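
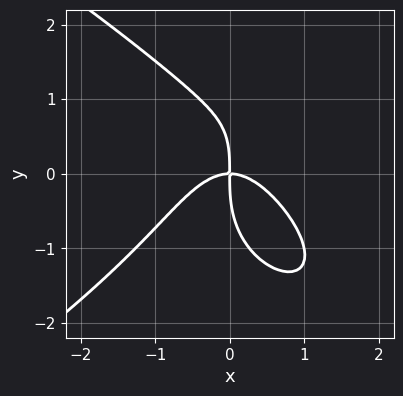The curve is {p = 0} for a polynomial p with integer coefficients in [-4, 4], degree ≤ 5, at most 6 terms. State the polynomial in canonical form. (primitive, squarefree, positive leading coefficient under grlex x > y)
1. The degree is 4 — a generic line meets the curve in up to 4 points.
2. Observable constraints: one x-axis crossing is at x = 0; it crosses the y-axis at the gridline y = 0.
3. The integer polynomial consistent with all of this is the stated p.

y^4 + 3*x^3 - x*y^2 + 3*x*y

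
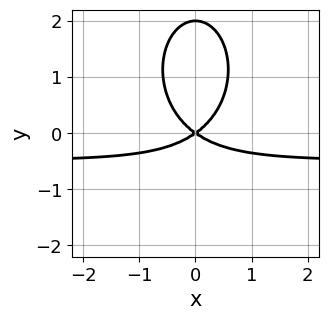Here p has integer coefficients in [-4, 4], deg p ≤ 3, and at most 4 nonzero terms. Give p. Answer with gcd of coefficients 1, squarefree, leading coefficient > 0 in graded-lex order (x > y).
The degree is 3 — a generic line meets the curve in up to 3 points.
Symmetries: it's symmetric under x → −x, forcing even powers of x.
Reading off the gridlines: among the integer gridlines, it crosses the y-axis at y ∈ {0, 2}; it crosses the x-axis at the gridline x = 0.
These observations pin down the coefficients.

2*x^2*y + y^3 + x^2 - 2*y^2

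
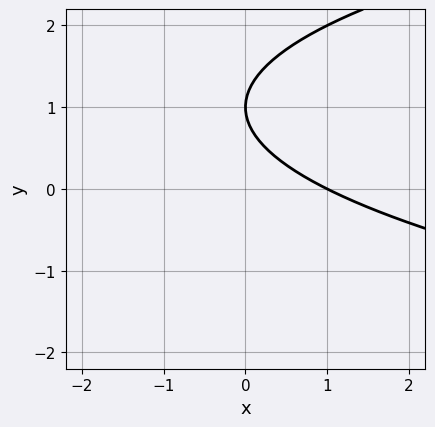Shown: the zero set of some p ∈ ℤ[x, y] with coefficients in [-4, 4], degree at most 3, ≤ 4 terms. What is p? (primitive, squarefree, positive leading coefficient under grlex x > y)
y^2 - x - 2*y + 1

1. Degree: a generic line meets the curve in up to 2 points, so deg p = 2.
2. From the visible intercepts: it crosses the x-axis at the gridline x = 1; it crosses the y-axis at the gridline y = 1.
3. Together with the visible shape, these determine p as stated.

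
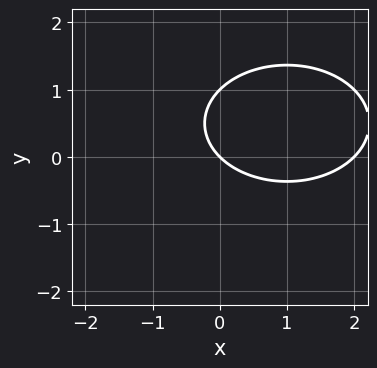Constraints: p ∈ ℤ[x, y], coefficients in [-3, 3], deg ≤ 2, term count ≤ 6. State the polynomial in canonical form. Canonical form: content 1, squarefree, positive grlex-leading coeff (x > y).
Degree: no degree-1 curve has this shape, so deg p = 2.
Reading off the gridlines: among the integer gridlines, it crosses the y-axis at y ∈ {0, 1}; the x-axis gridline crossings are at x ∈ {0, 2}.
These observations pin down the coefficients.

x^2 + 2*y^2 - 2*x - 2*y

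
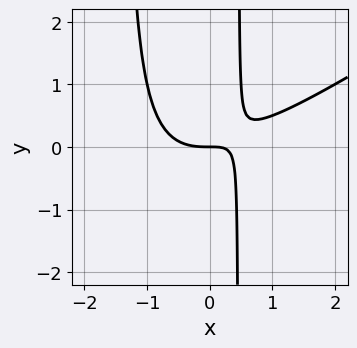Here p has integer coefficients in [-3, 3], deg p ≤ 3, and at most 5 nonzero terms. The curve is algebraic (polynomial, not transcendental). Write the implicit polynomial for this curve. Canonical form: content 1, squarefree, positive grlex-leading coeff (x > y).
2*x^3 - 3*x^2*y - 3*x*y + 2*y

(a) Degree: a generic line meets the curve in up to 3 points, so deg p = 3.
(b) Reading off the gridlines: it crosses the x-axis at the gridline x = 0; it meets the y-axis at y = 0 (among the integer gridlines).
(c) Together with the visible shape, these determine p as stated.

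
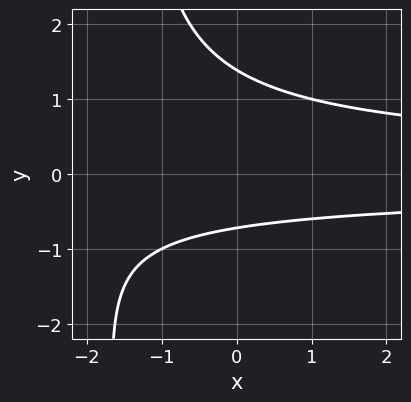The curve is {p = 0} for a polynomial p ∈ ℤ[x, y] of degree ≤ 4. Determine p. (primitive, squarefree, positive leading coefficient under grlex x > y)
2*x*y^2 + 3*y^2 - 2*y - 3

First, degree: no degree-2 curve has this shape, so deg p = 3.
Next, observable constraints: no x-intercept at any integer in the box.
Finally, matching integer coefficients to the picture gives p.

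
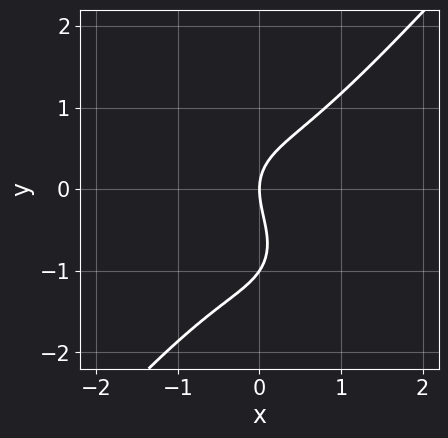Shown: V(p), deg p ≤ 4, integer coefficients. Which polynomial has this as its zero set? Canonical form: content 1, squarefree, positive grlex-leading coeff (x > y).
3*x^3 - 2*y^3 - 2*y^2 + 3*x

(a) The degree is 3 — no degree-2 curve has this shape.
(b) From the axis intercepts and sections: it crosses the x-axis at the gridline x = 0; the y-axis gridline crossings are at y ∈ {-1, 0}.
(c) Together with the visible shape, these determine p as stated.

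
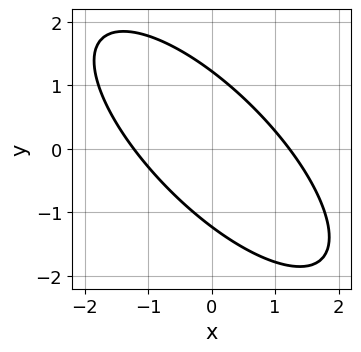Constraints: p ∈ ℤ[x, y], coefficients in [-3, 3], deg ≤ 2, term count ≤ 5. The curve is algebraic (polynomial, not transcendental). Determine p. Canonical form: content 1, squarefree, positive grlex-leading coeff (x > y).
(a) The degree is 2 — no degree-1 curve has this shape.
(b) Putting this together gives p.

2*x^2 + 3*x*y + 2*y^2 - 3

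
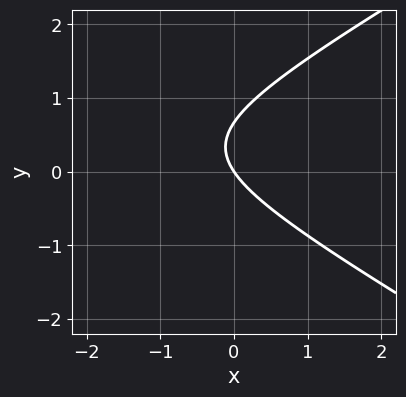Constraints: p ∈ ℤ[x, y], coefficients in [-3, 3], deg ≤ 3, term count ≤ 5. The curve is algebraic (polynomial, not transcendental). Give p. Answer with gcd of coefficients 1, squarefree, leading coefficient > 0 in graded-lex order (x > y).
x^2 - 3*y^2 + 3*x + 2*y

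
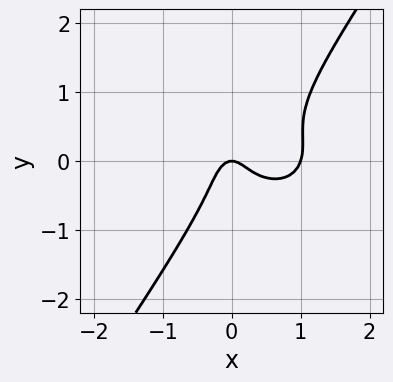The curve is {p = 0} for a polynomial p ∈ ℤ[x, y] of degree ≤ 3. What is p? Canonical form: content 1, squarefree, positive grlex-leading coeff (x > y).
First, deg p = 3. No degree-2 curve has this shape.
Then, observable constraints: among the integer gridlines, it crosses the x-axis at x ∈ {0, 1}; it meets the y-axis at y = 0 (among the integer gridlines).
Finally, assembling these constraints gives the stated polynomial.

3*x^3 + 3*x*y^2 - 3*y^3 - 3*x^2 - y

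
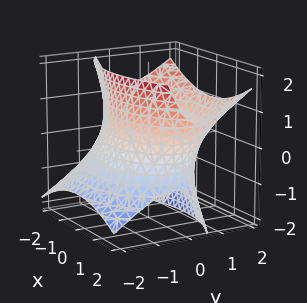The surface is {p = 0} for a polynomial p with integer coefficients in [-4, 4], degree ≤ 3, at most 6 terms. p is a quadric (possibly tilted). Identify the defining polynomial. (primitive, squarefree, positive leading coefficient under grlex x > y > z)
The degree is 2 — the shape is more complex than any degree-1 surface.
Observable constraints: no z-intercept at any integer in the box.
Assembling these constraints gives the stated polynomial.

x^2 + 2*y^2 - 2*y*z - z^2 - 3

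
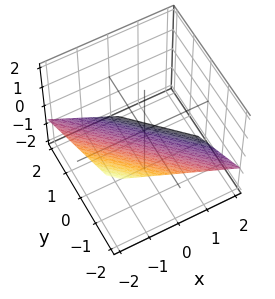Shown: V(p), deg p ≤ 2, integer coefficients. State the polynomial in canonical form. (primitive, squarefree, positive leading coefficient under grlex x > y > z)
2*x + 2*y + 3*z + 2

(a) deg p = 1. Every cross-section is a straight line — this is a plane.
(b) From the axis intercepts and sections: it crosses the x-axis at the gridline x = -1; one y-axis crossing is at y = -1.
(c) Matching integer coefficients to the picture gives p.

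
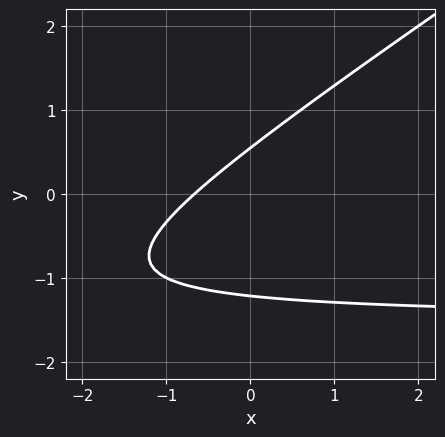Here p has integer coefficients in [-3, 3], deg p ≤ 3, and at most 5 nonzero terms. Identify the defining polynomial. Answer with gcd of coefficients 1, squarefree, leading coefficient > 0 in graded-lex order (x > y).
1. The degree is 2 — a generic line meets the curve in up to 2 points.
2. Solving for integer coefficients yields p as stated.

2*x*y - 3*y^2 + 3*x - 2*y + 2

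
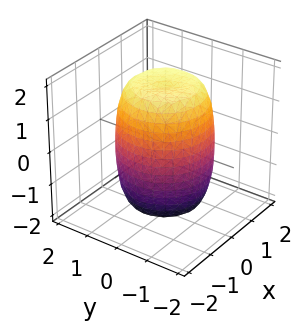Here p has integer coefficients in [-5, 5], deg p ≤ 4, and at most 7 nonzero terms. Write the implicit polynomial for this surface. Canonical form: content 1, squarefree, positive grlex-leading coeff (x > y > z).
1. Degree: a generic line meets the surface in up to 4 points, so deg p = 4.
2. Symmetries: the surface is invariant under rotation about z: p = q(x² + y², z).
3. Checking where it meets the axes: a circular section at z = 1 has radius between 1 and 2.
4. Fitting integer coefficients to these (and the overall shape) gives p.

2*x^4 + 4*x^2*y^2 + 2*y^4 - 2*x^2 - 2*y^2 + z^2 - 3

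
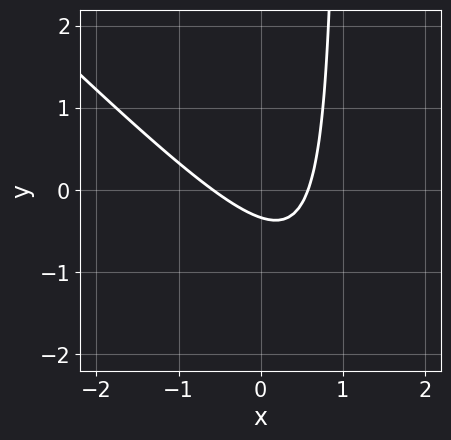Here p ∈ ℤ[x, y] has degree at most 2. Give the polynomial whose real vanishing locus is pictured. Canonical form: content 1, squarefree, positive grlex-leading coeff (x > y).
3*x^2 + 3*x*y - 3*y - 1

Degree: no degree-1 curve has this shape, so deg p = 2.
Matching integer coefficients to the picture gives p.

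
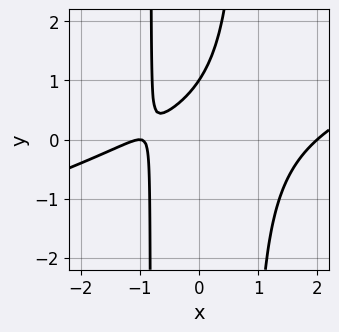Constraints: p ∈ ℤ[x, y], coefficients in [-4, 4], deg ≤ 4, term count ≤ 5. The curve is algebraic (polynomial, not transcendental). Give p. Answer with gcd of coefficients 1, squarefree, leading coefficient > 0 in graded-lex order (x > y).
x^3 - 3*x^2*y - 3*x + 2*y - 2

The degree is 3 — no degree-2 curve has this shape.
Against the integer gridlines: it crosses the y-axis at the gridline y = 1; among the integer gridlines, it crosses the x-axis at x ∈ {-1, 2}.
Fitting integer coefficients to these (and the overall shape) gives p.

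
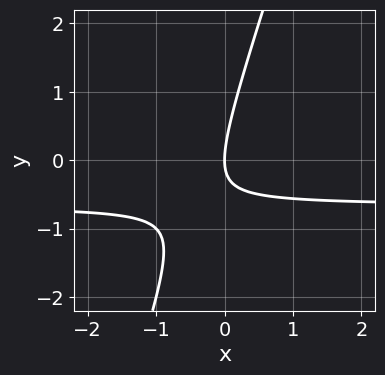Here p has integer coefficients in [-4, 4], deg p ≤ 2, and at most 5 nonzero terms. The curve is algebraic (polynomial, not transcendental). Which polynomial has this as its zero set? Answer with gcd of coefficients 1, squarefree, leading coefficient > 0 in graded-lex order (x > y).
3*x*y - y^2 + 2*x

1. The degree is 2 — the shape is more complex than any degree-1 curve.
2. Reading off the gridlines: it meets the x-axis at x = 0 (among the integer gridlines); one y-axis crossing is at y = 0.
3. Matching integer coefficients to the picture gives p.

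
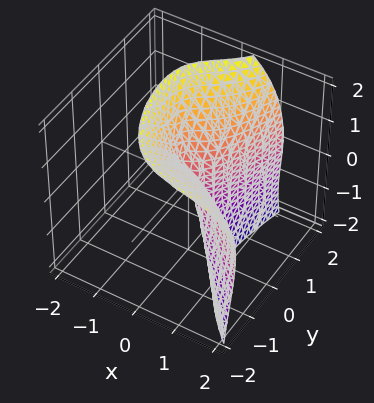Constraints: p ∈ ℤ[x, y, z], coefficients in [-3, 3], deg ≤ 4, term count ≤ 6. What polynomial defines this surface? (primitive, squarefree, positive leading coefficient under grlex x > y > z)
1. The degree is 3 — the shape is more complex than any degree-2 surface.
2. Checking where it meets the axes: it crosses the x-axis at the gridline x = 0; it meets the z-axis at z = 0 (among the integer gridlines).
3. Solving for integer coefficients yields p as stated.

3*x^3 + 3*x^2*y + 2*x*z^2 + z^3 - 3*y^2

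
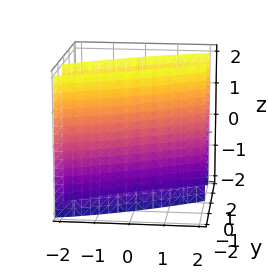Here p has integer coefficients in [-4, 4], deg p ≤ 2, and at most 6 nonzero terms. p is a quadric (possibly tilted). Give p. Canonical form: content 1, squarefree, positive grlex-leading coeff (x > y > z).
x^2 - 3*x*y + 3*y^2 - 3

First, there are 2 components. They look like related sheets of one shape, so recover p as a whole.
Next, deg p = 2. No degree-1 surface has this shape.
Then, from the visible intercepts: no z-intercept at any integer in the box; among the integer gridlines, it crosses the y-axis at y ∈ {-1, 1}.
Finally, putting this together gives p.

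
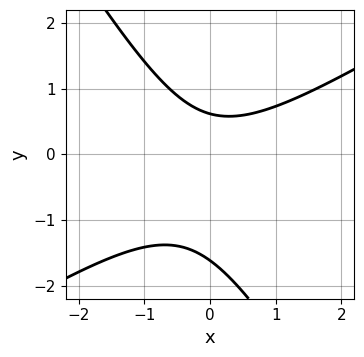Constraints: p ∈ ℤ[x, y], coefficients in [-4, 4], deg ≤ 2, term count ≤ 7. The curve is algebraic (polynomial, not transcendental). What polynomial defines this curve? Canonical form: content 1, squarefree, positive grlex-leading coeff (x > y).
x^2 - x*y - y^2 - y + 1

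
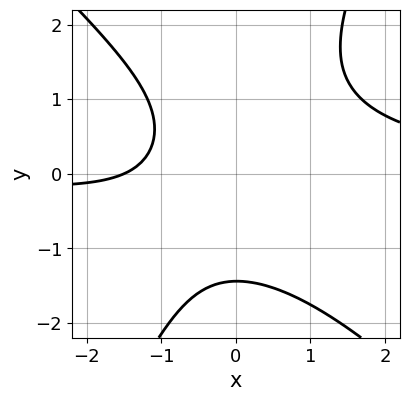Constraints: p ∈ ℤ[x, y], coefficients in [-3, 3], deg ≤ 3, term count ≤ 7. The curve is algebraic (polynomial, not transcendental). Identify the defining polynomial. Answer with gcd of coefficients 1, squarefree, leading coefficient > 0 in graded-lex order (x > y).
First, deg p = 3. No degree-2 curve has this shape.
Finally, solving for integer coefficients yields p as stated.

2*x^2*y + x*y^2 - y^3 - 2*x - 3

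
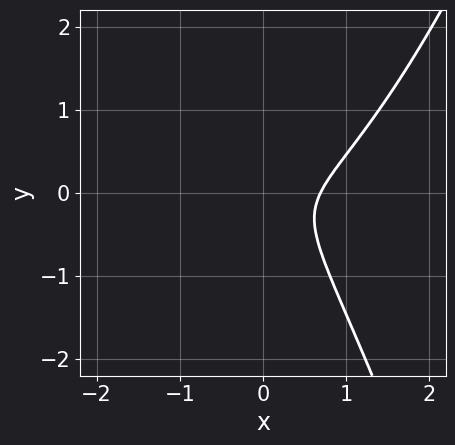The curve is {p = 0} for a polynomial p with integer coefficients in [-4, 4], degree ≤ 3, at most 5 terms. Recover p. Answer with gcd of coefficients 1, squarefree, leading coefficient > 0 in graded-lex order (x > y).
3*x^3 - 3*x*y - 3*y^2 - 1

deg p = 3.
Reading off the gridlines: no y-intercept at any integer in the box.
Putting this together gives p.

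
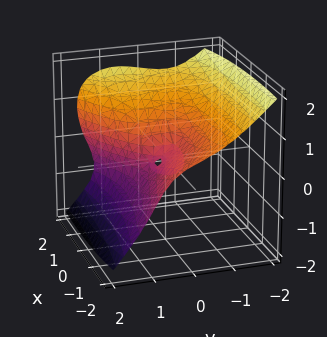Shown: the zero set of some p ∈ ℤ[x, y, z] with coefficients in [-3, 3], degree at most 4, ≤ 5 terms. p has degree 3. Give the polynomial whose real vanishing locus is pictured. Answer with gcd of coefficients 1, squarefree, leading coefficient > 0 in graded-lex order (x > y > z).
(a) deg p = 3. The shape is more complex than any degree-2 surface.
(b) Checking where it meets the axes: it crosses the z-axis at the gridline z = 0; one y-axis crossing is at y = 0; one x-axis crossing is at x = 0.
(c) Putting this together gives p.

3*y^3 + 3*z^3 - x^2 - 2*x*y - 3*x*z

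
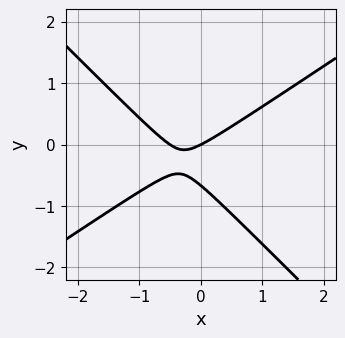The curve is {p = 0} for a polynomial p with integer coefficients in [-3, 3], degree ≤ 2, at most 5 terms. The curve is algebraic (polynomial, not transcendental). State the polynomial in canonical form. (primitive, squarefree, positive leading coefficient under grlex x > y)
First, degree: no degree-1 curve has this shape, so deg p = 2.
Then, from the axis intercepts and sections: it meets the x-axis at x = 0 (among the integer gridlines); it meets the y-axis at y = 0 (among the integer gridlines).
Finally, the integer polynomial consistent with all of this is the stated p.

2*x^2 - x*y - 3*y^2 + x - 2*y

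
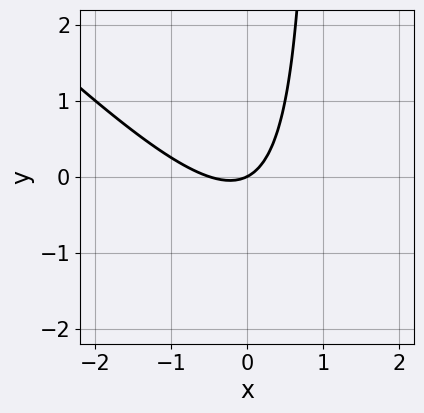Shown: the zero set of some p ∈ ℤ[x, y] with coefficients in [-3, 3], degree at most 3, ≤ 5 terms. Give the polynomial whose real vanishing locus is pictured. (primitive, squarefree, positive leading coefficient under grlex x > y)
2*x^2 + 2*x*y + x - 2*y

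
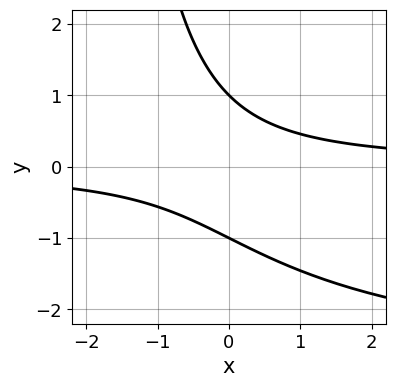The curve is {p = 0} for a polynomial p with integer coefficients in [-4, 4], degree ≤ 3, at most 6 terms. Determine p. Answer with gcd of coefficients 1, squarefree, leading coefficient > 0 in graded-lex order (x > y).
x*y^2 + 3*x*y + 2*y^2 - 2

First, deg p = 3. A generic line meets the curve in up to 3 points.
Then, against the integer gridlines: among the integer gridlines, it crosses the y-axis at y ∈ {-1, 1}; no x-intercept at any integer in the box.
Finally, putting this together gives p.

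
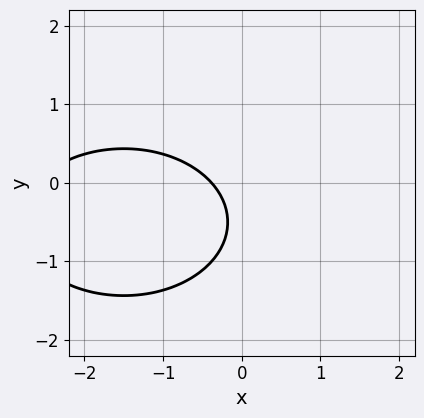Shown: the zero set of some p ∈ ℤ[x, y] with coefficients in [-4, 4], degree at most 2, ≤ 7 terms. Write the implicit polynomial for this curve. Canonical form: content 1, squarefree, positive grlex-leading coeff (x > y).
1. deg p = 2. No degree-1 curve has this shape.
2. Observable constraints: the curve avoids every integer y-axis point in the box.
3. Matching integer coefficients to the picture gives p.

x^2 + 2*y^2 + 3*x + 2*y + 1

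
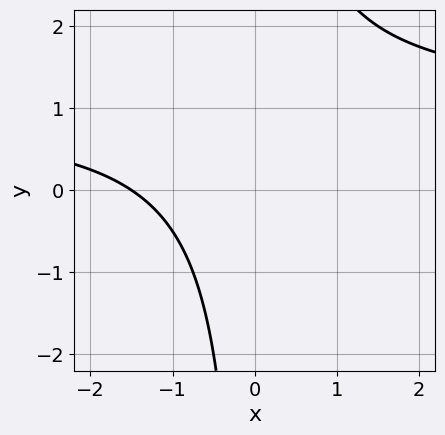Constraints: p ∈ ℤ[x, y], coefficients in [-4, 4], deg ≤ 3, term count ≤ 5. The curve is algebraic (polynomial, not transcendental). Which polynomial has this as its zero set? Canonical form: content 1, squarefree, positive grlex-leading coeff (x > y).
Degree: a generic line meets the curve in up to 2 points, so deg p = 2.
Observable constraints: it misses every integer gridline on the y-axis.
Putting this together gives p.

2*x*y - 2*x - 3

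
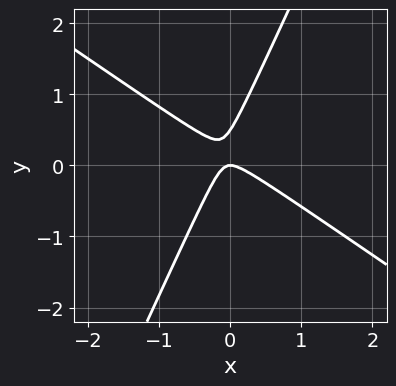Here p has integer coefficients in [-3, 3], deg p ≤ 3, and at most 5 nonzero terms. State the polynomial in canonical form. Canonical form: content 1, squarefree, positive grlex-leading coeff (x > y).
3*x^2 + 3*x*y - 2*y^2 + y

(a) Degree: a generic line meets the curve in up to 2 points, so deg p = 2.
(b) Checking where it meets the axes: it crosses the y-axis at the gridline y = 0; it crosses the x-axis at the gridline x = 0.
(c) Putting this together gives p.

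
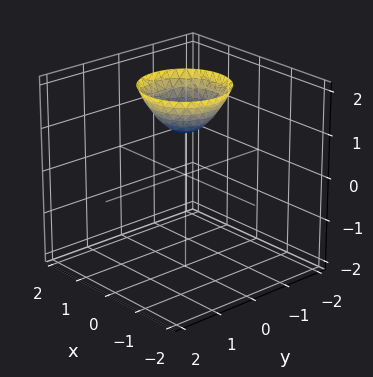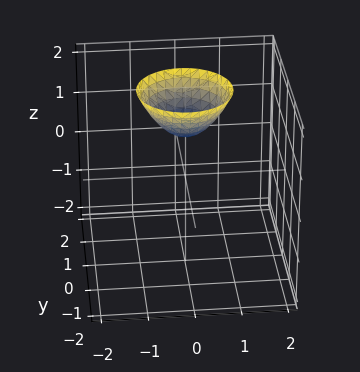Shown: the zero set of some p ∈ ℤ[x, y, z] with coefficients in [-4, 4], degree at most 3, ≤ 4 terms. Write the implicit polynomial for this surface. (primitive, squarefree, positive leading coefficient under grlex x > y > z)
x^2 + y^2 - z + 1

1. The degree is 2 — the shape is more complex than any degree-1 surface.
2. Symmetries: the z-axis is an axis of rotation, so x and y enter only as x² + y².
3. From the visible intercepts: one z-axis crossing is at z = 1; the surface avoids every integer y-axis point in the box.
4. Putting this together gives p.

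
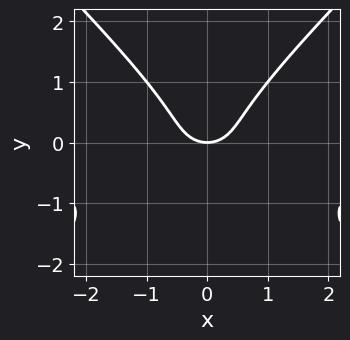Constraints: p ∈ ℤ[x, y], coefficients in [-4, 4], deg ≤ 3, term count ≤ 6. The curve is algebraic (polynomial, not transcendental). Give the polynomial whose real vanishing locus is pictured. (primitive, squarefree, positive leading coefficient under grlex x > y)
1. deg p = 3. A generic line meets the curve in up to 3 points.
2. Symmetries: mirror symmetry x ↦ −x ⇒ only even powers of x.
3. Reading off the gridlines: one y-axis crossing is at y = 0; one x-axis crossing is at x = 0.
4. Solving for integer coefficients yields p as stated.

3*x^2*y - 3*y^3 + 2*x^2 - 2*y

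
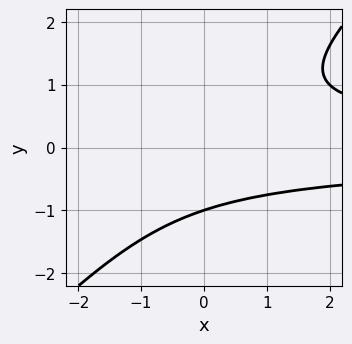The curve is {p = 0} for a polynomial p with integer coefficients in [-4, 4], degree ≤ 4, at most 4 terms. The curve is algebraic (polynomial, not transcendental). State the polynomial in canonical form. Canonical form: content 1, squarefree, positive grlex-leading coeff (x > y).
x*y^2 - y^3 - 1

(a) Degree: a generic line meets the curve in up to 3 points, so deg p = 3.
(b) Reading off the gridlines: it meets the y-axis at y = -1 (among the integer gridlines); no x-intercept at any integer in the box.
(c) Together with the visible shape, these determine p as stated.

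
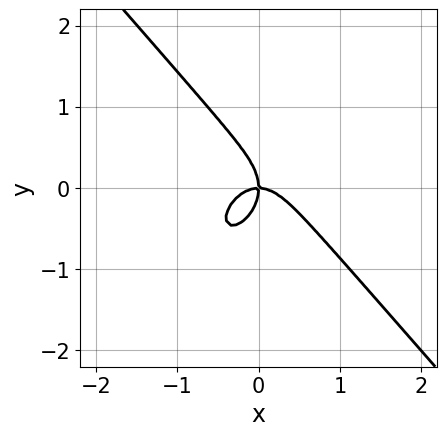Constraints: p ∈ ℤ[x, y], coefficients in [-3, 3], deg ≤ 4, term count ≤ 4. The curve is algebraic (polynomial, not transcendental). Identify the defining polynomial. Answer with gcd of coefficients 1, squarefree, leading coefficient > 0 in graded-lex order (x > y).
3*x^3 + 2*y^3 + 2*x*y

First, deg p = 3. The shape is more complex than any degree-2 curve.
Next, against the integer gridlines: it meets the x-axis at x = 0 (among the integer gridlines); it meets the y-axis at y = 0 (among the integer gridlines).
Finally, together with the visible shape, these determine p as stated.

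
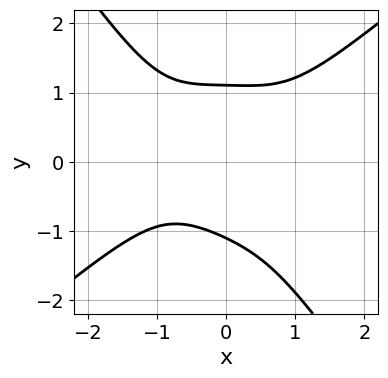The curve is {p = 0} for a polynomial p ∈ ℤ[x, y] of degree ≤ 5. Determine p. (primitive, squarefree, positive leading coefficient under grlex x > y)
First, deg p = 4. No degree-3 curve has this shape.
Then, from the visible intercepts: it misses every integer gridline on the x-axis.
Finally, solving for integer coefficients yields p as stated.

2*x^4 - 2*x*y^3 - 2*y^4 + 2*x*y^2 + 3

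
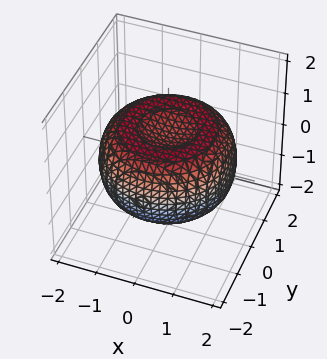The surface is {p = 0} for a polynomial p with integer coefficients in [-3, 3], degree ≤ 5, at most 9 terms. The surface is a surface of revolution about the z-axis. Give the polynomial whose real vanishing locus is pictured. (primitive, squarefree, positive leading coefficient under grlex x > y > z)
First, the degree is 4 — the shape is more complex than any degree-3 surface.
Then, symmetry: every cross-section ⟂ z is a circle, so x, y appear only via x² + y².
Then, from the visible intercepts: a circular section at z = -1 has radius exactly 1.
Finally, these observations pin down the coefficients.

x^4 + 2*x^2*y^2 + y^4 - 2*x^2 - 2*y^2 + 3*z^2 - 2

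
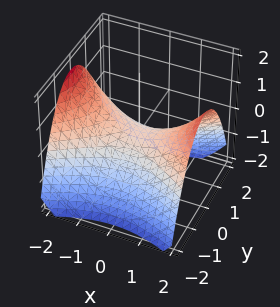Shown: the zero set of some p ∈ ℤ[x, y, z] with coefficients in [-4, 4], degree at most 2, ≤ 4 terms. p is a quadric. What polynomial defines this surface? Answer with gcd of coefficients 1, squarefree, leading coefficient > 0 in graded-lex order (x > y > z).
The degree is 2 — a saddle surface; a quadric.
Symmetries: mirror symmetry y ↦ −y ⇒ only even powers of y; the x ↦ −x reflection is a symmetry, so x appears only in even powers.
Reading off the gridlines: it crosses the y-axis at the gridline y = 0; one x-axis crossing is at x = 0.
Putting this together gives p.

x^2 - 2*y^2 - 3*z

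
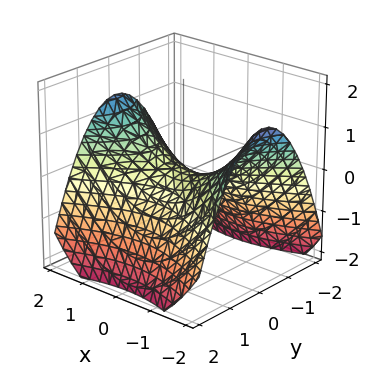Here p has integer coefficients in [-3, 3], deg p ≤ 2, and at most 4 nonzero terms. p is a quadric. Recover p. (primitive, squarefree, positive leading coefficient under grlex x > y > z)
x^2 - 2*y^2 - 3*z

The degree is 2 — a hyperbolic paraboloid; a quadric.
Symmetries: the x ↦ −x reflection is a symmetry, so x appears only in even powers; it's symmetric under y → −y, forcing even powers of y.
From the visible intercepts: it meets the y-axis at y = 0 (among the integer gridlines); one x-axis crossing is at x = 0; one z-axis crossing is at z = 0.
The integer polynomial consistent with all of this is the stated p.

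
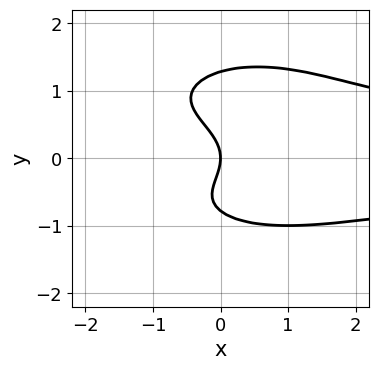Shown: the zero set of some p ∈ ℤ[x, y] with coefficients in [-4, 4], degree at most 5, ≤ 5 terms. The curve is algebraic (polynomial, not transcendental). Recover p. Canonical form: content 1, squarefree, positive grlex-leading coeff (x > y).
x^2*y^2 + 2*y^4 - y^3 - 2*y^2 - 2*x

(a) Degree: a generic line meets the curve in up to 4 points, so deg p = 4.
(b) Checking where it meets the axes: one y-axis crossing is at y = 0; one x-axis crossing is at x = 0.
(c) These observations pin down the coefficients.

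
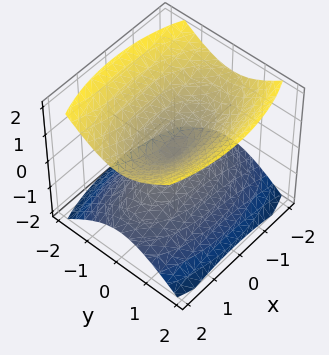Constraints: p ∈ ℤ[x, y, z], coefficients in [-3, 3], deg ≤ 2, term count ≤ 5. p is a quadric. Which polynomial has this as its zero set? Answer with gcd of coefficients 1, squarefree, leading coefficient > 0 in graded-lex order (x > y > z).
x^2 + 3*y^2 - 3*z^2

The picture has 2 separate pieces.
Degree: a double cone through the origin; a quadric, so deg p = 2.
Symmetries: the x ↦ −x reflection is a symmetry, so x appears only in even powers; the z ↦ −z reflection is a symmetry, so z appears only in even powers; the y ↦ −y reflection is a symmetry, so y appears only in even powers.
Observable constraints: it meets the y-axis at y = 0 (among the integer gridlines); it crosses the x-axis at the gridline x = 0; it crosses the z-axis at the gridline z = 0.
These observations pin down the coefficients.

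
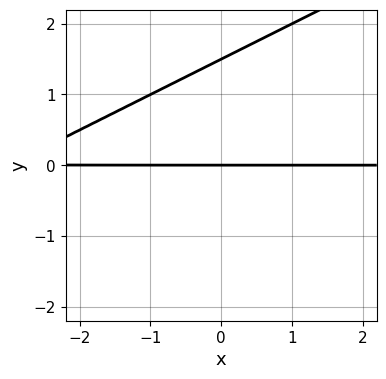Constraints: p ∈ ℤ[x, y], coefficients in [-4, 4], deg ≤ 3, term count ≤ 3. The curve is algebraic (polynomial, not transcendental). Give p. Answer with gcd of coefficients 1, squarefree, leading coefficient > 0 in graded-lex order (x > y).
(a) deg p = 2. A generic line meets the curve in up to 2 points.
(b) Against the integer gridlines: it crosses the y-axis at the gridline y = 0; the visible x-axis segment lies entirely on the curve.
(c) Putting this together gives p.

x*y - 2*y^2 + 3*y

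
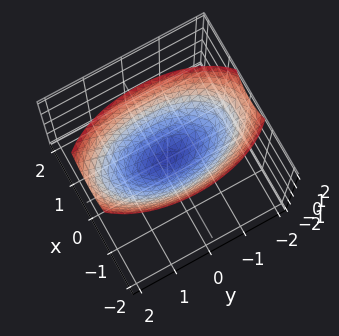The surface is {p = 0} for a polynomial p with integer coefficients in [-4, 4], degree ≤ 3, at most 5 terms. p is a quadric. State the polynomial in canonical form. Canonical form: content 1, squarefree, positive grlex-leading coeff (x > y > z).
3*x^2 + y^2 - 3*z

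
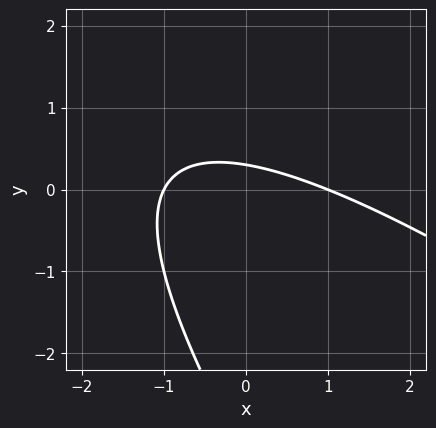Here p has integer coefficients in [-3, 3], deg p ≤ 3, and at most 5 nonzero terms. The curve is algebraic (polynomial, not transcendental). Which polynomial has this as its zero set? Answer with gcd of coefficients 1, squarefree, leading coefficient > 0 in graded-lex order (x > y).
(a) The degree is 2 — no degree-1 curve has this shape.
(b) Reading off the gridlines: the x-axis gridline crossings are at x ∈ {-1, 1}.
(c) Solving for integer coefficients yields p as stated.

x^2 + 2*x*y + y^2 + 3*y - 1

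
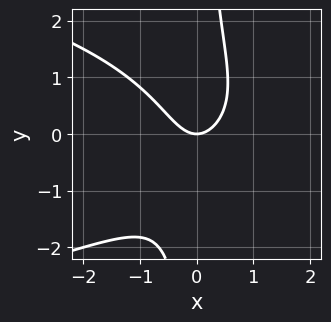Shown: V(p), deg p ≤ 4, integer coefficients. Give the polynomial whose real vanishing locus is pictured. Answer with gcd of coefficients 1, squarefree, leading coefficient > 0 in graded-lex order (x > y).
First, deg p = 3. The shape is more complex than any degree-2 curve.
Next, from the axis intercepts and sections: one x-axis crossing is at x = 0; one y-axis crossing is at y = 0.
Finally, solving for integer coefficients yields p as stated.

2*x*y^2 + 3*x^2 - 2*y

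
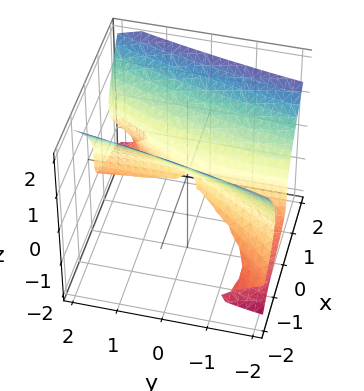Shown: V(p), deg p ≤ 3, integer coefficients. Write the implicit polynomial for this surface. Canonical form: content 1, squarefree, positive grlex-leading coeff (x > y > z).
3*x^2*z - x*y*z - 3*z^3 + 3*x^2 - 2*x*y

Degree: no degree-2 surface has this shape, so deg p = 3.
From the axis intercepts and sections: one z-axis crossing is at z = 0; it meets the x-axis at x = 0 (among the integer gridlines).
Assembling these constraints gives the stated polynomial. Check: (0, -2, 0) on the y-axis lies on the surface, and p(0, -2, 0) = 0. ✓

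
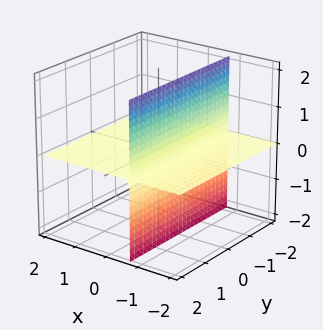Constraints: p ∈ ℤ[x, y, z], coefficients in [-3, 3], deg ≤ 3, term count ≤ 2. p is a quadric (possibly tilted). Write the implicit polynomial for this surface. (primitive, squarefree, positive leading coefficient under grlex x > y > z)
3*x*z + 2*z

(a) I count 2 distinct pieces.
(b) Degree: the shape is more complex than any degree-1 surface, so deg p = 2.
(c) From the axis intercepts and sections: every point of the y-axis in the box is on the surface; every point of the x-axis in the box is on the surface; it meets the z-axis at z = 0 (among the integer gridlines).
(d) Putting this together gives p.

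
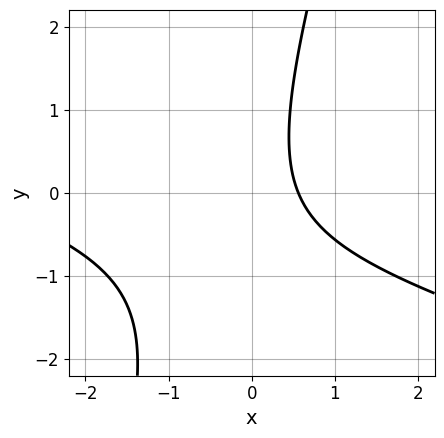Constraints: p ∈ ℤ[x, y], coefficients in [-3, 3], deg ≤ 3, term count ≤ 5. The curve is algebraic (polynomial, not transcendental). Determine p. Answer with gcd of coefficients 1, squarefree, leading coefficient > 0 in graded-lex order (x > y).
deg p = 2. No degree-1 curve has this shape.
Reading off the gridlines: it misses every integer gridline on the y-axis.
The integer polynomial consistent with all of this is the stated p.

x^2 + 3*x*y - y^2 + 3*x - 2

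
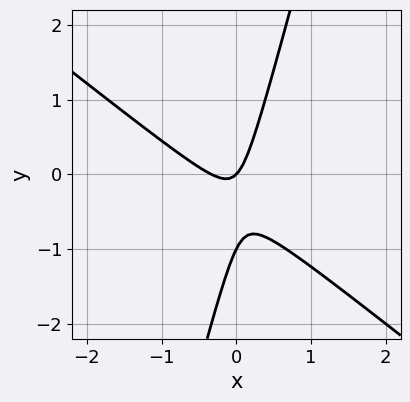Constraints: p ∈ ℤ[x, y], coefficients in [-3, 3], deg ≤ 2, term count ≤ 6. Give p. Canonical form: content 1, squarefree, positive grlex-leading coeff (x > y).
3*x^2 + 3*x*y - y^2 + x - y

(a) The degree is 2 — a generic line meets the curve in up to 2 points.
(b) Against the integer gridlines: it crosses the x-axis at the gridline x = 0; the y-axis gridline crossings are at y ∈ {-1, 0}.
(c) These observations pin down the coefficients.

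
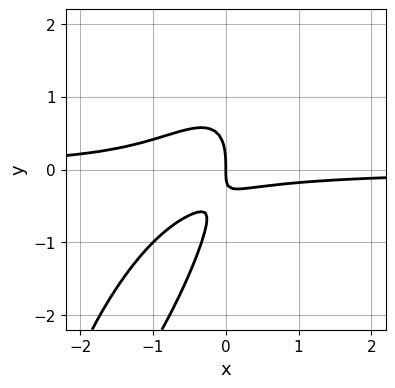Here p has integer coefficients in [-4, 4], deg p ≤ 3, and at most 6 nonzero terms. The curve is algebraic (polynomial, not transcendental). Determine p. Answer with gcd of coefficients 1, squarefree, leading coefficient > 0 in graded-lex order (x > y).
1. deg p = 3.
2. Observable constraints: it crosses the y-axis at the gridline y = 0; one x-axis crossing is at x = 0.
3. Putting this together gives p.

3*x^2*y - 3*x*y^2 + y^3 + 2*x*y + x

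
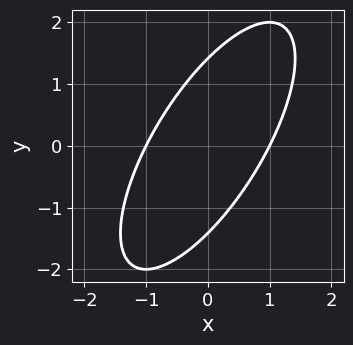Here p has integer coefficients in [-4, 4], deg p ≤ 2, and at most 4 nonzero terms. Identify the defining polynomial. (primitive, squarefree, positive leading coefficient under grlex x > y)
(a) The degree is 2 — the shape is more complex than any degree-1 curve.
(b) Observable constraints: the x-axis gridline crossings are at x ∈ {-1, 1}.
(c) Matching integer coefficients to the picture gives p.

2*x^2 - 2*x*y + y^2 - 2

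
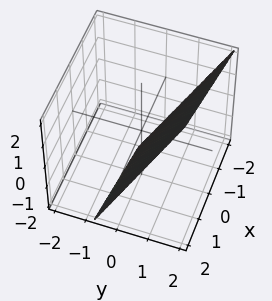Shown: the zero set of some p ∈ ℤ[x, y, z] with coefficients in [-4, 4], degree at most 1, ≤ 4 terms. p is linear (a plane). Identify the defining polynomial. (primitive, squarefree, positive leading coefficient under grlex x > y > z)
x + 3*y - z - 2

1. Degree: every cross-section is a straight line — this is a plane, so deg p = 1.
2. From the visible intercepts: it crosses the x-axis at the gridline x = 2; one z-axis crossing is at z = -2.
3. Solving for integer coefficients yields p as stated.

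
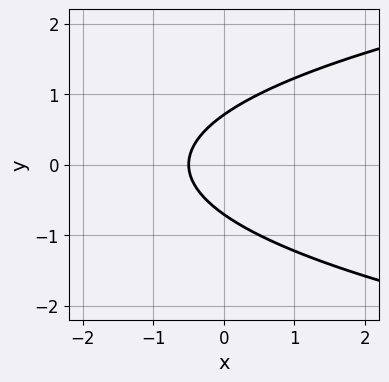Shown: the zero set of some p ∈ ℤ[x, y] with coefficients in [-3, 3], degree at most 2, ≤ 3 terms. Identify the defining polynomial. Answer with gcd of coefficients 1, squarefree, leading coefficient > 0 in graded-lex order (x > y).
2*y^2 - 2*x - 1

First, the degree is 2 — the shape is more complex than any degree-1 curve.
Then, symmetries: mirror symmetry y ↦ −y ⇒ only even powers of y.
Finally, these observations pin down the coefficients.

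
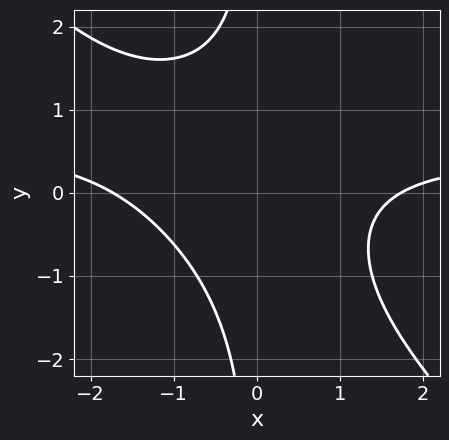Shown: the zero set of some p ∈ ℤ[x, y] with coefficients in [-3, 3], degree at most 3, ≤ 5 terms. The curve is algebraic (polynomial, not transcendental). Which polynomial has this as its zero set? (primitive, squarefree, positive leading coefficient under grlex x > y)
2*x^2*y + 2*x*y^2 - x^2 + 3

(a) Degree: the shape is more complex than any degree-2 curve, so deg p = 3.
(b) From the visible intercepts: the curve avoids every integer y-axis point in the box.
(c) Putting this together gives p.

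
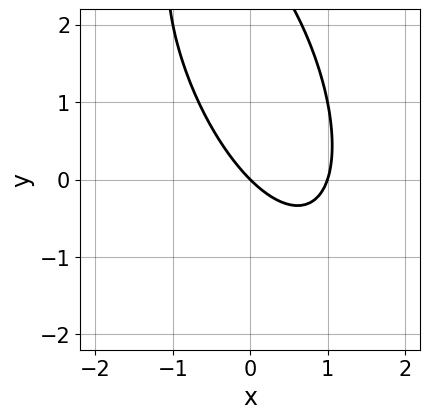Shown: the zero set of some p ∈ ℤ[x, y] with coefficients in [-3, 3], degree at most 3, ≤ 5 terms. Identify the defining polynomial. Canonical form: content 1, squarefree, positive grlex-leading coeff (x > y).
3*x^2 + 2*x*y + y^2 - 3*x - 3*y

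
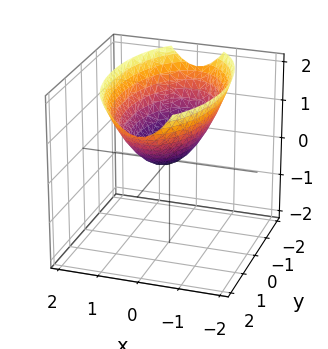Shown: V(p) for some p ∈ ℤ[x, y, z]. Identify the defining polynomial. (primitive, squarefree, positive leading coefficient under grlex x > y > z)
Degree: a single bowl opening along one axis; a quadric, so deg p = 2.
Symmetries: it's symmetric under y → −y, forcing even powers of y; it's symmetric under x → −x, forcing even powers of x.
Against the integer gridlines: it crosses the z-axis at the gridline z = 0; it meets the y-axis at y = 0 (among the integer gridlines).
The integer polynomial consistent with all of this is the stated p.

3*x^2 + y^2 - 3*z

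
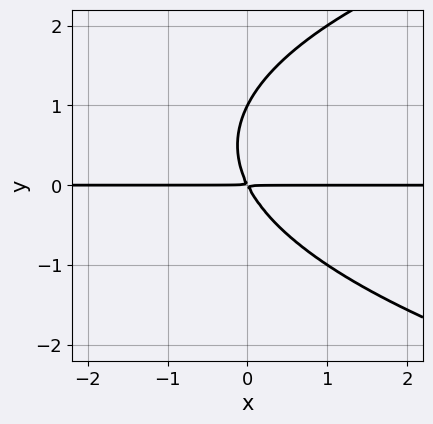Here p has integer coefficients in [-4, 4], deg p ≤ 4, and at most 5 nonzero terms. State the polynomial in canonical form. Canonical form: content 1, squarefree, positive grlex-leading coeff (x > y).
y^3 - 2*x*y - y^2

deg p = 3. The shape is more complex than any degree-2 curve.
From the axis intercepts and sections: every point of the x-axis in the box is on the curve; it meets the y-axis at y = 1 (among the integer gridlines).
The integer polynomial consistent with all of this is the stated p.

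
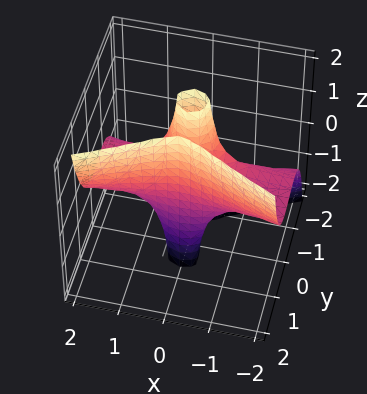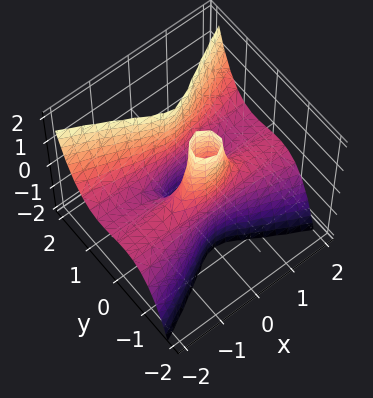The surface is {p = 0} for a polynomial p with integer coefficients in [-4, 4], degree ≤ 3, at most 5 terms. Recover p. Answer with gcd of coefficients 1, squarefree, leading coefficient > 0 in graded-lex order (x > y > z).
1. deg p = 3. The shape is more complex than any degree-2 surface.
2. Against the integer gridlines: every point of the z-axis in the box is on the surface; every point of the x-axis in the box is on the surface.
3. The integer polynomial consistent with all of this is the stated p.

x^2*z - 2*y^3 + y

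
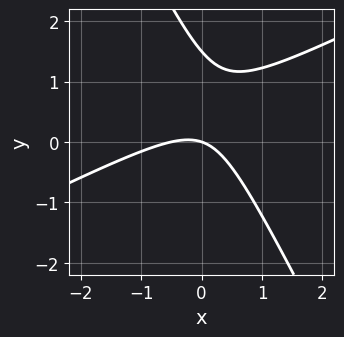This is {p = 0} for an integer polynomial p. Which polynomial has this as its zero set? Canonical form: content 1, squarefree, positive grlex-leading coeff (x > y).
2*x^2 - 3*x*y - 2*y^2 + x + 3*y

(a) deg p = 2. A generic line meets the curve in up to 2 points.
(b) Checking where it meets the axes: it meets the x-axis at x = 0 (among the integer gridlines); it meets the y-axis at y = 0 (among the integer gridlines).
(c) Solving for integer coefficients yields p as stated.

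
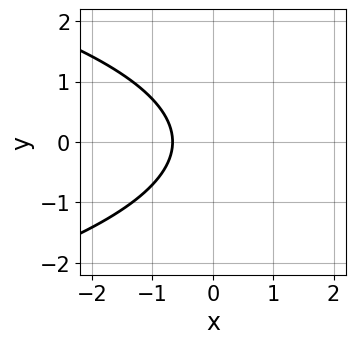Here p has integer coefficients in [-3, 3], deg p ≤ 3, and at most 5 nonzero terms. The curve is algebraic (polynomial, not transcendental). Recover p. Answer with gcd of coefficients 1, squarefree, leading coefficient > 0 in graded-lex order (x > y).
2*y^2 + 3*x + 2

(a) deg p = 2. The shape is more complex than any degree-1 curve.
(b) Symmetries: it's symmetric under y → −y, forcing even powers of y.
(c) Against the integer gridlines: the curve avoids every integer y-axis point in the box.
(d) Putting this together gives p.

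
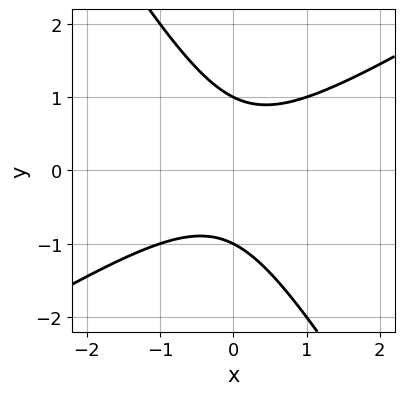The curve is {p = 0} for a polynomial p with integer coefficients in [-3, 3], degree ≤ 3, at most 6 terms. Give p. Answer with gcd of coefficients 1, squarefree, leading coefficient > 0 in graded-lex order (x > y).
x^2 - x*y - y^2 + 1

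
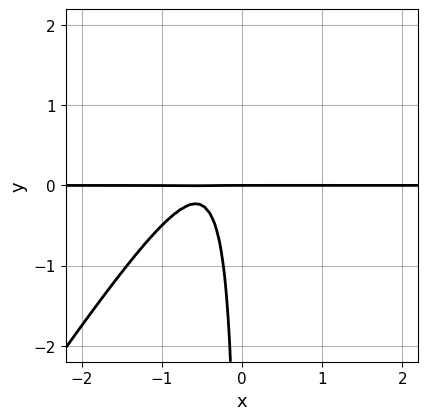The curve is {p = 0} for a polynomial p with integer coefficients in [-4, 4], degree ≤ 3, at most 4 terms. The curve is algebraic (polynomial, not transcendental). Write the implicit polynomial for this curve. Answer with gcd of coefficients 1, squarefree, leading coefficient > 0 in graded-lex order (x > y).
3*x^2*y - 2*x*y^2 + 3*x*y + y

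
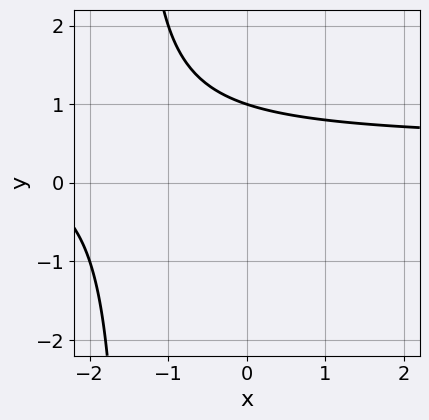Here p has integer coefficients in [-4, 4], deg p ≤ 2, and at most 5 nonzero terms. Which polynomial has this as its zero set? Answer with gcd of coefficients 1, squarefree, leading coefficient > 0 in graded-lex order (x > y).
2*x*y - x + 3*y - 3

The degree is 2 — no degree-1 curve has this shape.
Observable constraints: it misses every integer gridline on the x-axis; it meets the y-axis at y = 1 (among the integer gridlines).
Assembling these constraints gives the stated polynomial.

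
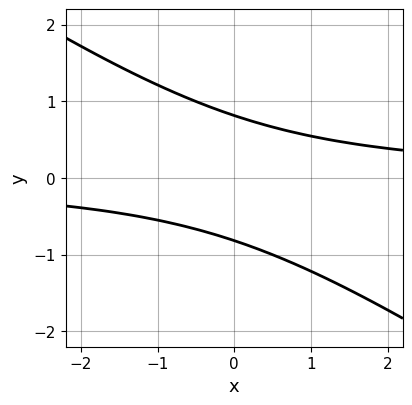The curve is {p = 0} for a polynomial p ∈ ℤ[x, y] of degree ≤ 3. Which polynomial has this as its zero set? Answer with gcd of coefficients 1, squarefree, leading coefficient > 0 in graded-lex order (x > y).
2*x*y + 3*y^2 - 2

First, deg p = 2. The shape is more complex than any degree-1 curve.
Then, against the integer gridlines: it misses every integer gridline on the x-axis.
Finally, these observations pin down the coefficients.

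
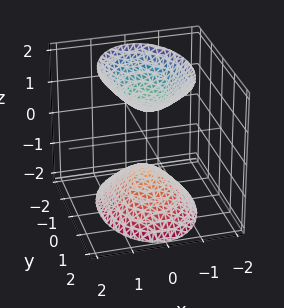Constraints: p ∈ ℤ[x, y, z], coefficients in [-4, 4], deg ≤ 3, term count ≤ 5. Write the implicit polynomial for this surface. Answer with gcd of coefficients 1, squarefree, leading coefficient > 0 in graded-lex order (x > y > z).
2*x^2 + y^2 - z^2 + 1

1. There are 2 components.
2. Degree: two separate bowl-shaped sheets opening away from each other; a quadric, so deg p = 2.
3. Symmetries: it's symmetric under z → −z, forcing even powers of z; the x ↦ −x reflection is a symmetry, so x appears only in even powers; mirror symmetry y ↦ −y ⇒ only even powers of y.
4. From the visible intercepts: no x-intercept at any integer in the box; no y-intercept at any integer in the box.
5. Fitting integer coefficients to these (and the overall shape) gives p.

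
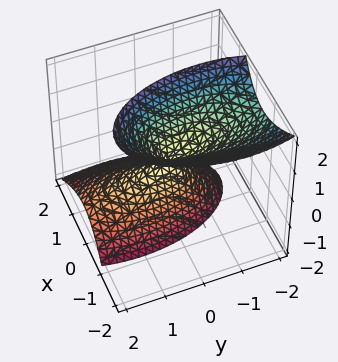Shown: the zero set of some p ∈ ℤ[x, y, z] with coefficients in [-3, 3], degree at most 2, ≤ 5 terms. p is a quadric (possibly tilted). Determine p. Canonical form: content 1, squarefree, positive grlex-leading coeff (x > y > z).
First, the picture has 2 separate pieces. They look like related sheets of one shape, so recover p as a whole.
Then, deg p = 2. The shape is more complex than any degree-1 surface.
Next, checking where it meets the axes: one z-axis crossing is at z = 0; it meets the x-axis at x = 0 (among the integer gridlines).
Finally, fitting integer coefficients to these (and the overall shape) gives p.

3*x^2 + 2*x*z + y^2 + y*z - z^2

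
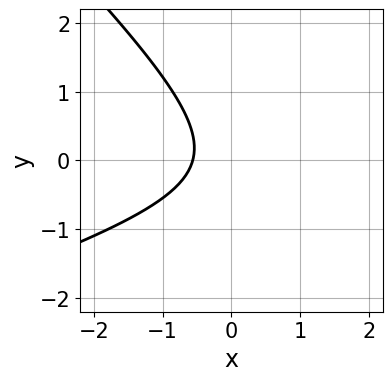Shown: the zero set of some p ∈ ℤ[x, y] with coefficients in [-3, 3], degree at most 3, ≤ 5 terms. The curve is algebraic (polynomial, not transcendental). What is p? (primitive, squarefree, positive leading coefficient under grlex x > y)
1. deg p = 2.
2. Checking where it meets the axes: it misses every integer gridline on the y-axis.
3. The integer polynomial consistent with all of this is the stated p.

x^2 - 2*x*y - 3*y^2 - 3*x - 2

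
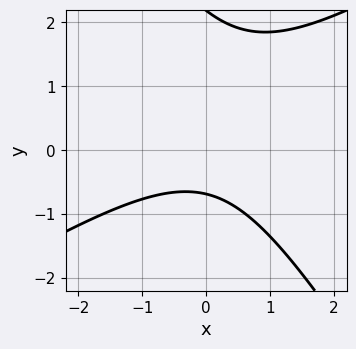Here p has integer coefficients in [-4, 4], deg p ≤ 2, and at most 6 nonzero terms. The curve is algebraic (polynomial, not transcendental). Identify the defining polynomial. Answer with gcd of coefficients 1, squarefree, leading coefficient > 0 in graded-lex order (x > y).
2*x^2 - 2*x*y - 2*y^2 + 3*y + 3

1. The degree is 2 — a generic line meets the curve in up to 2 points.
2. From the axis intercepts and sections: the curve avoids every integer x-axis point in the box.
3. Together with the visible shape, these determine p as stated.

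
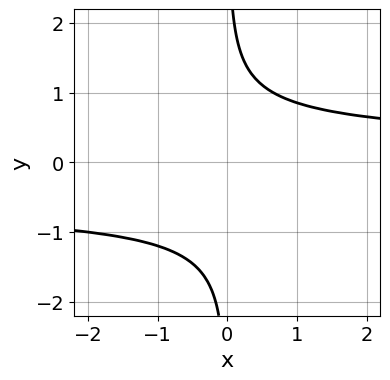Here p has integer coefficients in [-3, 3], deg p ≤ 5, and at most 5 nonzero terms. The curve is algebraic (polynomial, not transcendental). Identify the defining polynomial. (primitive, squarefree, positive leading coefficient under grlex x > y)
1. deg p = 4. No degree-3 curve has this shape.
2. Checking where it meets the axes: no y-intercept at any integer in the box; no x-intercept at any integer in the box.
3. Solving for integer coefficients yields p as stated.

2*x*y^3 + x*y^2 - 2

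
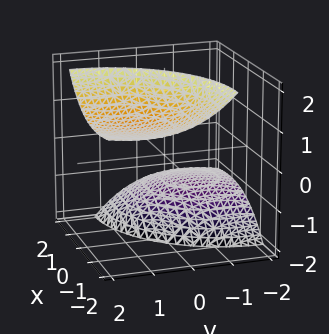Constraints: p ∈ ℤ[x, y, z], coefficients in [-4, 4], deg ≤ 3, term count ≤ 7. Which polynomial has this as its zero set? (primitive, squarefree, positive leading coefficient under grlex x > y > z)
x^2 + 2*x*z + y^2 - 2*y*z - z^2 + 3

1. The picture has 2 separate pieces. They look like related sheets of one shape, so recover p as a whole.
2. The degree is 2 — the shape is more complex than any degree-1 surface.
3. From the visible intercepts: no x-intercept at any integer in the box; no y-intercept at any integer in the box.
4. Putting this together gives p.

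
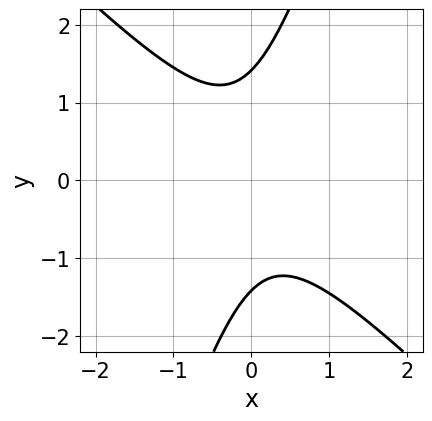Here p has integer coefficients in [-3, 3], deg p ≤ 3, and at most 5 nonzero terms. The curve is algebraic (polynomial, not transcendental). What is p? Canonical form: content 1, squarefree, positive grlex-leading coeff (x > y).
3*x^2 + 2*x*y - y^2 + 2

First, degree: the shape is more complex than any degree-1 curve, so deg p = 2.
Then, observable constraints: no x-intercept at any integer in the box.
Finally, putting this together gives p.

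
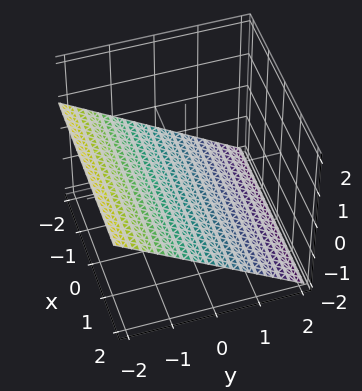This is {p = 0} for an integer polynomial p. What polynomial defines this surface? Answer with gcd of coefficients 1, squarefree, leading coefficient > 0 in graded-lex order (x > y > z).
2*y + 3*z + 2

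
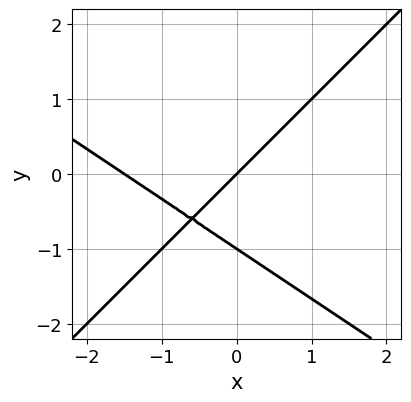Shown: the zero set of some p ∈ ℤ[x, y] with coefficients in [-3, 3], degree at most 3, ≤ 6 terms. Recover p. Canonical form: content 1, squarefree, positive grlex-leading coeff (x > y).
First, deg p = 2. The shape is more complex than any degree-1 curve.
Next, against the integer gridlines: the y-axis gridline crossings are at y ∈ {-1, 0}; it crosses the x-axis at the gridline x = 0.
Finally, matching integer coefficients to the picture gives p.

2*x^2 + x*y - 3*y^2 + 3*x - 3*y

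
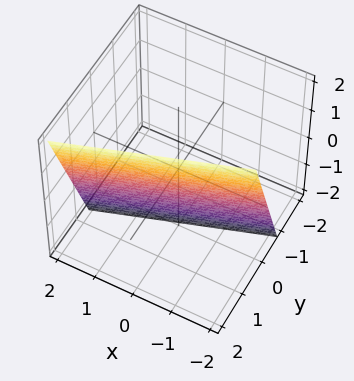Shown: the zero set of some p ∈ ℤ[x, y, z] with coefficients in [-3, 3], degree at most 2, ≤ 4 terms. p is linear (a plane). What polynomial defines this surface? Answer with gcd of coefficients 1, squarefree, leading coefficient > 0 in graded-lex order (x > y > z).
x - 3*y + z + 2

(a) The degree is 1 — the surface is flat (a plane).
(b) Checking where it meets the axes: it meets the z-axis at z = -2 (among the integer gridlines); it meets the x-axis at x = -2 (among the integer gridlines).
(c) These observations pin down the coefficients.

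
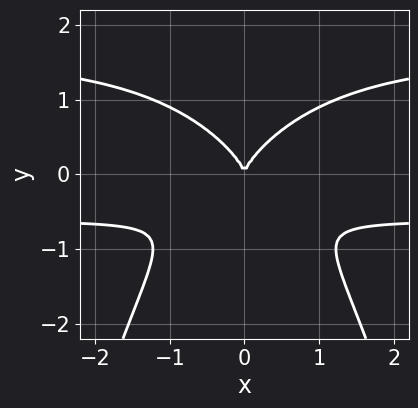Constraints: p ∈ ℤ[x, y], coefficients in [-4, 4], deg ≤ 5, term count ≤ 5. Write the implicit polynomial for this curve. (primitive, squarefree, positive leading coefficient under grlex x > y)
First, deg p = 4. The shape is more complex than any degree-3 curve.
Then, symmetries: it's symmetric under x → −x, forcing even powers of x.
Then, from the axis intercepts and sections: it crosses the x-axis at the gridline x = 0; it crosses the y-axis at the gridline y = 0.
Finally, assembling these constraints gives the stated polynomial.

2*x^2*y^2 - 2*x^2*y + 3*y^3 - 2*x^2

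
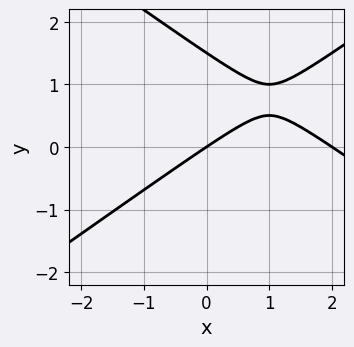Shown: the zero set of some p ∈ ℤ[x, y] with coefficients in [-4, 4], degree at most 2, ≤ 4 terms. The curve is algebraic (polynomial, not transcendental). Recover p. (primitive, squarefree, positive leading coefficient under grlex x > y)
1. deg p = 2. The shape is more complex than any degree-1 curve.
2. Against the integer gridlines: among the integer gridlines, it crosses the x-axis at x ∈ {0, 2}; it meets the y-axis at y = 0 (among the integer gridlines).
3. Fitting integer coefficients to these (and the overall shape) gives p.

x^2 - 2*y^2 - 2*x + 3*y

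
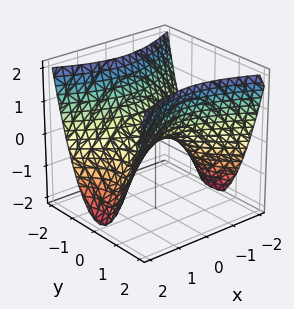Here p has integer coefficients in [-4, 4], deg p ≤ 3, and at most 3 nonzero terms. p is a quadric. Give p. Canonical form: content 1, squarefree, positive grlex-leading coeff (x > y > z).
(a) Degree: a saddle surface; a quadric, so deg p = 2.
(b) Symmetries: the y ↦ −y reflection is a symmetry, so y appears only in even powers; mirror symmetry x ↦ −x ⇒ only even powers of x.
(c) From the axis intercepts and sections: it meets the z-axis at z = 0 (among the integer gridlines); it crosses the x-axis at the gridline x = 0; it crosses the y-axis at the gridline y = 0.
(d) These observations pin down the coefficients.

x^2 - 2*y^2 + 2*z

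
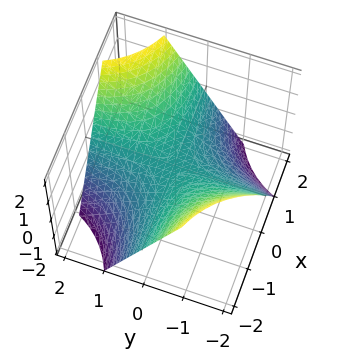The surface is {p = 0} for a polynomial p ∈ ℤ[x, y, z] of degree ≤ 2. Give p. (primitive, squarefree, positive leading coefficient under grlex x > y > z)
First, the degree is 2 — a saddle surface; a quadric.
Then, against the integer gridlines: it meets the z-axis at z = 0 (among the integer gridlines); every point of the x-axis in the box is on the surface; the visible y-axis segment lies entirely on the surface.
Finally, these observations pin down the coefficients.

x*y - z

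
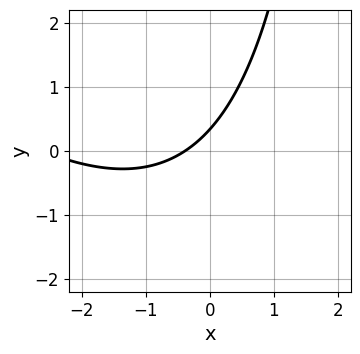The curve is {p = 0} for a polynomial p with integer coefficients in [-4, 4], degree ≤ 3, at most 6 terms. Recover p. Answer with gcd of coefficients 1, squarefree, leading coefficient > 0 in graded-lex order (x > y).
x^2 + x*y + 3*x - 3*y + 1

(a) Degree: a generic line meets the curve in up to 2 points, so deg p = 2.
(b) Matching integer coefficients to the picture gives p.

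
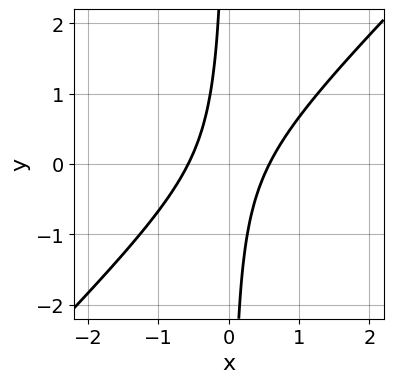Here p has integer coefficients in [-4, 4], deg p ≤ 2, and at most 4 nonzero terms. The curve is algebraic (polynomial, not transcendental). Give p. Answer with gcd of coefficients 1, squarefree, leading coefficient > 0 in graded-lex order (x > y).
3*x^2 - 3*x*y - 1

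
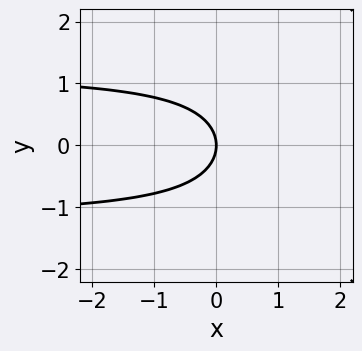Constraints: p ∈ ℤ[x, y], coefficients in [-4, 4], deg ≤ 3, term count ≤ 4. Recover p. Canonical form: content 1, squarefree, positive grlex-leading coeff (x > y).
2*x*y^2 - 3*y^2 - 3*x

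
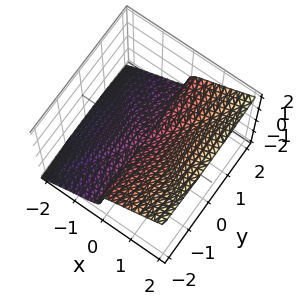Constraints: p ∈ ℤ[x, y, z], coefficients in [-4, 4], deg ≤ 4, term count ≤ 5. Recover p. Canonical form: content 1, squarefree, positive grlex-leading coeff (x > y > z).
(a) The degree is 3 — the shape is more complex than any degree-2 surface.
(b) Checking where it meets the axes: it crosses the z-axis at the gridline z = 0; one x-axis crossing is at x = 0.
(c) Assembling these constraints gives the stated polynomial.

3*x^3 + x*y^2 - x*z^2 - 3*z^3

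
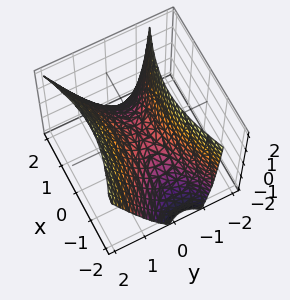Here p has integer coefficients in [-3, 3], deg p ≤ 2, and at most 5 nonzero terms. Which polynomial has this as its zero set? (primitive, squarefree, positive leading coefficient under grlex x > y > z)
x^2 - 3*y^2 + y*z + 2*z

First, deg p = 2. The shape is more complex than any degree-1 surface.
Next, checking where it meets the axes: it meets the y-axis at y = 0 (among the integer gridlines); it meets the x-axis at x = 0 (among the integer gridlines); it crosses the z-axis at the gridline z = 0.
Finally, assembling these constraints gives the stated polynomial.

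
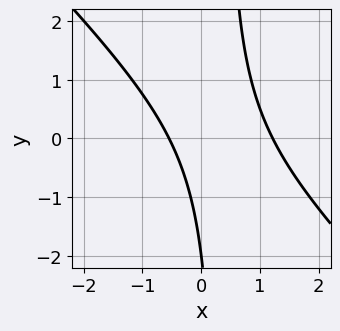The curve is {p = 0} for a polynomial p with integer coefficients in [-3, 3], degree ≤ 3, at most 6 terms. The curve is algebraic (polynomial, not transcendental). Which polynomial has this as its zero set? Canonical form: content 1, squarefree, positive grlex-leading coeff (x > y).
1. deg p = 2.
2. From the visible intercepts: one y-axis crossing is at y = -2.
3. These observations pin down the coefficients.

3*x^2 + 3*x*y - 2*x - y - 2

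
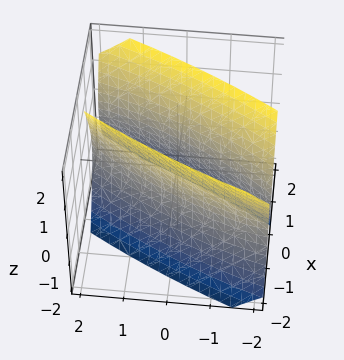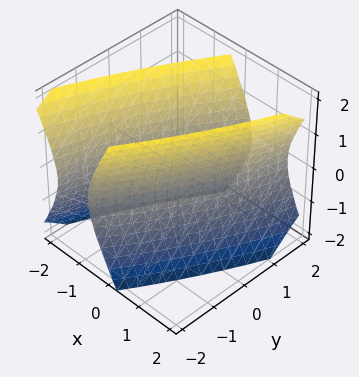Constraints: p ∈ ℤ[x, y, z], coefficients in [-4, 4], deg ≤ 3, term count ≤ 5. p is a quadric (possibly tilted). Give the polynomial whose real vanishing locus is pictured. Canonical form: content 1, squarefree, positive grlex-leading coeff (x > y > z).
3*x^2 - 3*x*y + y^2 - z^2 - 2

The picture has 2 separate pieces.
deg p = 2.
Checking where it meets the axes: the surface avoids every integer z-axis point in the box.
These observations pin down the coefficients.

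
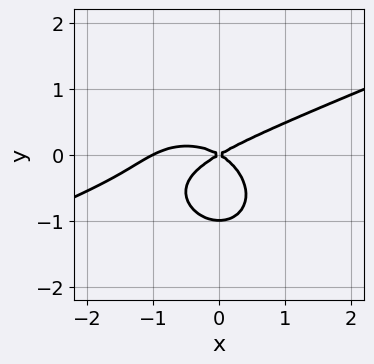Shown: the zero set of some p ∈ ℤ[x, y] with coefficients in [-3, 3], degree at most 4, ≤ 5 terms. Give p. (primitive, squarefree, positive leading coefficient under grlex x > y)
(a) Degree: no degree-2 curve has this shape, so deg p = 3.
(b) Observable constraints: the x-axis gridline crossings are at x ∈ {-1, 0}; among the integer gridlines, it crosses the y-axis at y ∈ {-1, 0}.
(c) These observations pin down the coefficients.

x^3 - 2*x^2*y - 3*y^3 + x^2 - 3*y^2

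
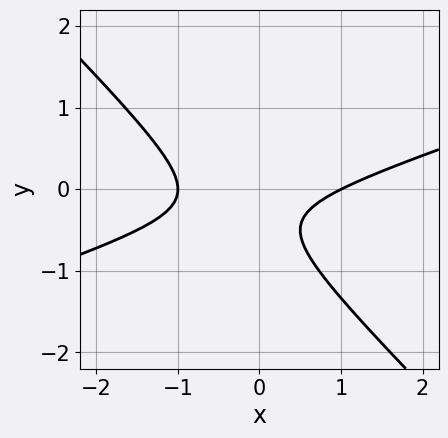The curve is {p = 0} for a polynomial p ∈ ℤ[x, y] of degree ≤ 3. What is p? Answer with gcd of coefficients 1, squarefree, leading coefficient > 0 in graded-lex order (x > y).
First, degree: a generic line meets the curve in up to 2 points, so deg p = 2.
Next, from the visible intercepts: it misses every integer gridline on the y-axis; among the integer gridlines, it crosses the x-axis at x ∈ {-1, 1}.
Finally, the integer polynomial consistent with all of this is the stated p.

x^2 - 2*x*y - 3*y^2 - 2*y - 1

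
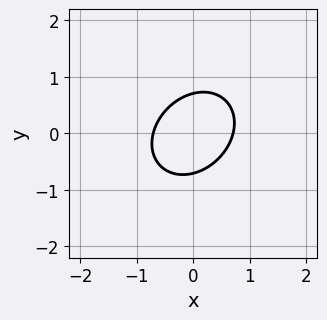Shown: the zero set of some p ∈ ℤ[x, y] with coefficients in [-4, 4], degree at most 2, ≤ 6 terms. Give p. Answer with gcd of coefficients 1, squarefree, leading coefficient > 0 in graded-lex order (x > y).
The degree is 2 — the shape is more complex than any degree-1 curve.
Putting this together gives p.

2*x^2 - x*y + 2*y^2 - 1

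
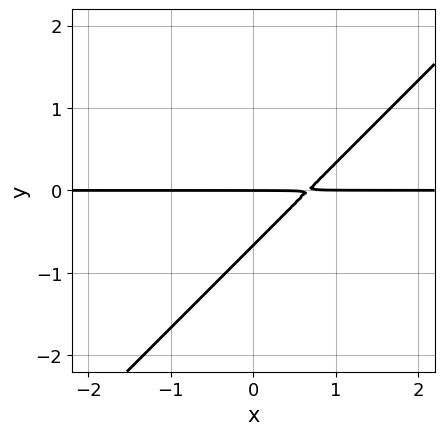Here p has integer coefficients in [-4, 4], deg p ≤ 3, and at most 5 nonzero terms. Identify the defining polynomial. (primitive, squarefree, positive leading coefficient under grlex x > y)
deg p = 2.
Reading off the gridlines: one y-axis crossing is at y = 0; the visible x-axis segment lies entirely on the curve.
The integer polynomial consistent with all of this is the stated p.

3*x*y - 3*y^2 - 2*y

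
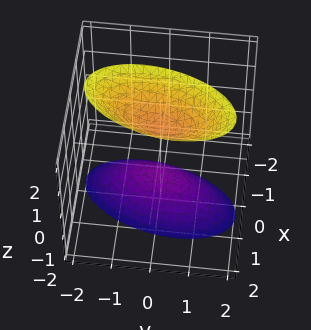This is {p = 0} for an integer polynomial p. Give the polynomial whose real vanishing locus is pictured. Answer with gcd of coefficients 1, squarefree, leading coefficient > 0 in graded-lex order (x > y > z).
(a) I count 2 distinct pieces. They look like related sheets of one shape, so recover p as a whole.
(b) deg p = 2. A generic line meets the surface in up to 2 points.
(c) Reading off the gridlines: the z-axis gridline crossings are at z ∈ {-1, 1}; no x-intercept at any integer in the box.
(d) Together with the visible shape, these determine p as stated.

3*x^2 - x*y + y^2 - z^2 + 1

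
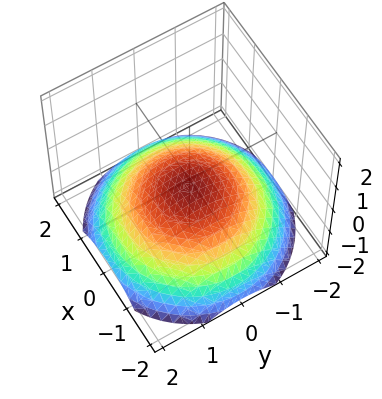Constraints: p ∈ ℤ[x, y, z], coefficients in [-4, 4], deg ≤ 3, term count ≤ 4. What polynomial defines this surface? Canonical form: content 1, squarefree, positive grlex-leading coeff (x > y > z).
x^2 + y^2 + 3*z + 1

Degree: no degree-1 surface has this shape, so deg p = 2.
Symmetries: every cross-section ⟂ z is a circle, so x, y appear only via x² + y².
Observable constraints: no y-intercept at any integer in the box; no x-intercept at any integer in the box; a circular section at z = -1 has radius between 1 and 2.
These observations pin down the coefficients.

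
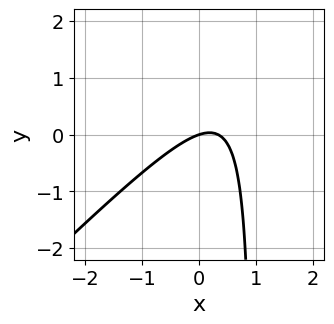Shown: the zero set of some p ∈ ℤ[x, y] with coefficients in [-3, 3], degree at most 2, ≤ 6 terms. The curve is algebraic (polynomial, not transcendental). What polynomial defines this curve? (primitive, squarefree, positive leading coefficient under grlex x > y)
3*x^2 - 3*x*y - x + 3*y

First, degree: the shape is more complex than any degree-1 curve, so deg p = 2.
Then, from the visible intercepts: it meets the y-axis at y = 0 (among the integer gridlines); it crosses the x-axis at the gridline x = 0.
Finally, together with the visible shape, these determine p as stated.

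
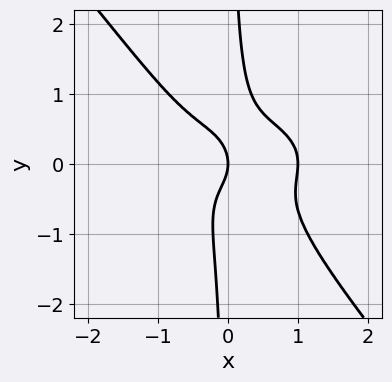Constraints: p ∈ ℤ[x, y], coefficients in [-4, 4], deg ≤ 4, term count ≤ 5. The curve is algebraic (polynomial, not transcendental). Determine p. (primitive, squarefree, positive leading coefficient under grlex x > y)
x^4 + 3*x^2*y^2 + 3*x*y^3 - y^2 - x

First, deg p = 4. The shape is more complex than any degree-3 curve.
Then, from the axis intercepts and sections: among the integer gridlines, it crosses the x-axis at x ∈ {0, 1}; it crosses the y-axis at the gridline y = 0.
Finally, fitting integer coefficients to these (and the overall shape) gives p.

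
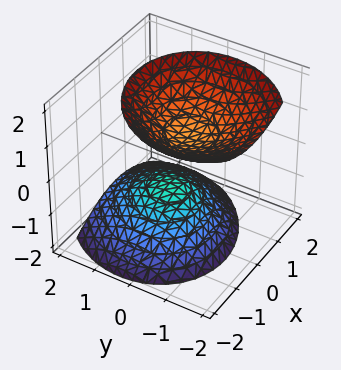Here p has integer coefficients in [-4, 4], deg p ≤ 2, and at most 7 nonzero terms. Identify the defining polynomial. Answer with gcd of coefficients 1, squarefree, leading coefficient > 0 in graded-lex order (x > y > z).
3*x^2 - x*y + 3*y^2 + 2*y*z - 3*z^2 + 2

1. I count 2 distinct pieces.
2. deg p = 2.
3. Against the integer gridlines: it misses every integer gridline on the x-axis; the surface avoids every integer y-axis point in the box.
4. Fitting integer coefficients to these (and the overall shape) gives p.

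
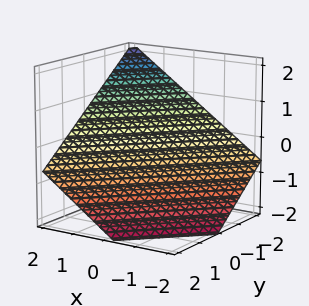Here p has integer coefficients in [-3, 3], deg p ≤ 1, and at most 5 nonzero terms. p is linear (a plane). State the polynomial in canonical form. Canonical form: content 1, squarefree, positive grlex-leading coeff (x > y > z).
2*x - 2*y - 3*z - 2

(a) The degree is 1 — every cross-section is a straight line — this is a plane.
(b) From the visible intercepts: it meets the y-axis at y = -1 (among the integer gridlines); one x-axis crossing is at x = 1.
(c) Matching integer coefficients to the picture gives p.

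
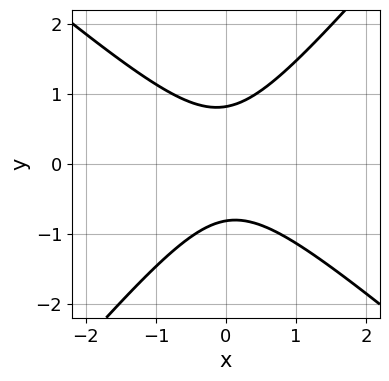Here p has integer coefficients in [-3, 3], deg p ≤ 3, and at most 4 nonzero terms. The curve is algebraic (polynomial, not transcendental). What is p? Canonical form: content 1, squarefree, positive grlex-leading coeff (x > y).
3*x^2 + x*y - 3*y^2 + 2

(a) deg p = 2.
(b) From the visible intercepts: no x-intercept at any integer in the box.
(c) Matching integer coefficients to the picture gives p.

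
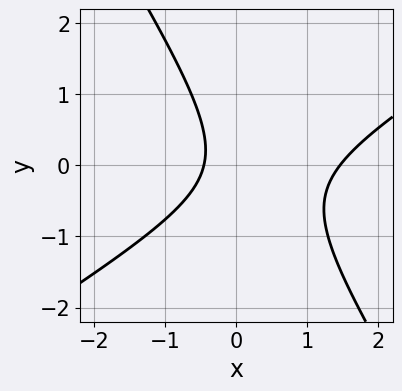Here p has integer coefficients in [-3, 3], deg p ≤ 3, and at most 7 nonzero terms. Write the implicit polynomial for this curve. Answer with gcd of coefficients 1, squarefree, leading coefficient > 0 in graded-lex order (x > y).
3*x^2 - 3*x*y - 3*y^2 - 3*x - 2

Degree: no degree-1 curve has this shape, so deg p = 2.
Observable constraints: no y-intercept at any integer in the box.
Together with the visible shape, these determine p as stated.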